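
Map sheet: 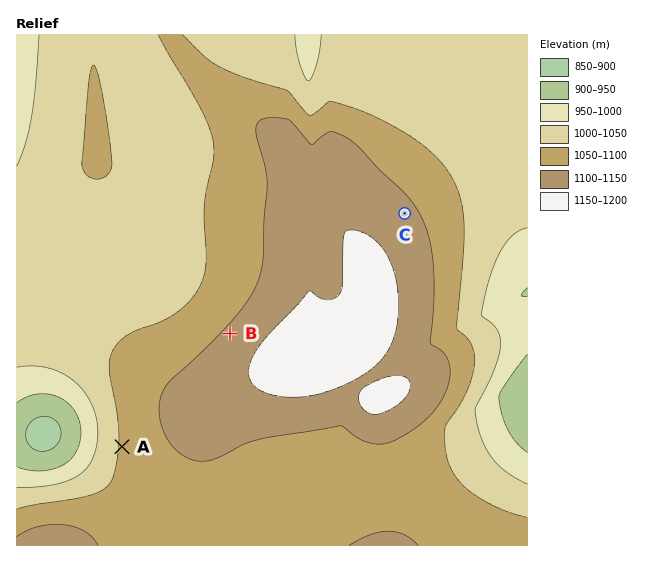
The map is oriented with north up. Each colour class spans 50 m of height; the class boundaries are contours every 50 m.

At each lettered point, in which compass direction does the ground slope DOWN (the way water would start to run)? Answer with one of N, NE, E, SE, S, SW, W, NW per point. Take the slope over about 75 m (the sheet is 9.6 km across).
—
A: W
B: NW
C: NE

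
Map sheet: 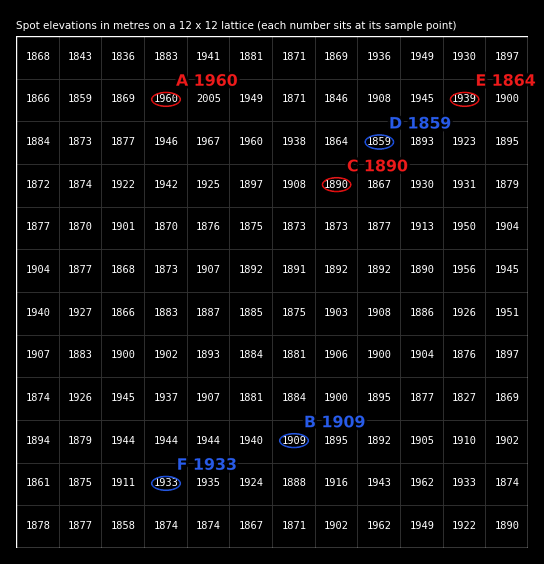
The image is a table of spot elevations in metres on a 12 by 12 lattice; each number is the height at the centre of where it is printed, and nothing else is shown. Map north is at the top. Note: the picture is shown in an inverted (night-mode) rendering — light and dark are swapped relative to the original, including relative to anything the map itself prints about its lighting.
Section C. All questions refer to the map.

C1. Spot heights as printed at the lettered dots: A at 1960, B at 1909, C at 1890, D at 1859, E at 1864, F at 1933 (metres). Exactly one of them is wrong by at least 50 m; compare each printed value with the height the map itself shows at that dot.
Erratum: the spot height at E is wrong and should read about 1939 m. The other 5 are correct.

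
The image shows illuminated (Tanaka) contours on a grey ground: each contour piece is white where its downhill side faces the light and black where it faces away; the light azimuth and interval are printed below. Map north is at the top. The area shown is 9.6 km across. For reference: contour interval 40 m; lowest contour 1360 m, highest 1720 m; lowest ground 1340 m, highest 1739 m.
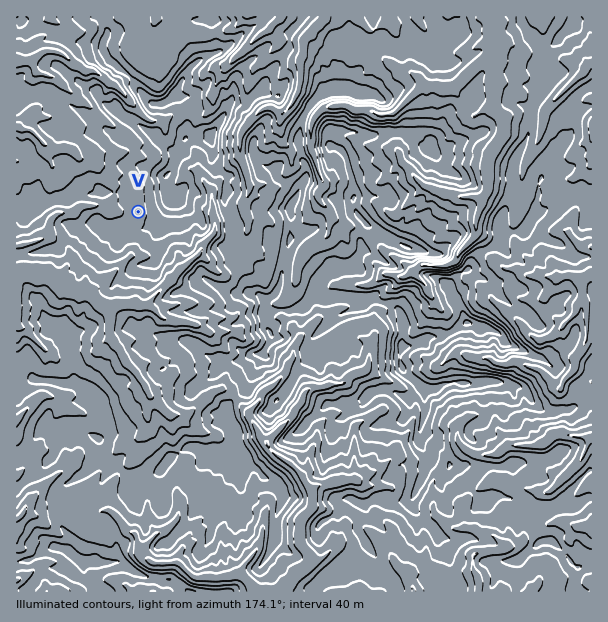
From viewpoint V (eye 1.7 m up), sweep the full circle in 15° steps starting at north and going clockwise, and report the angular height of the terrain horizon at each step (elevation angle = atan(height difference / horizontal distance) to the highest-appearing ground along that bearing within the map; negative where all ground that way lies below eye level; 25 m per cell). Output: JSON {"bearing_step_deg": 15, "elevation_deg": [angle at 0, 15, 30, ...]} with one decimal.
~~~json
{"bearing_step_deg": 15, "elevation_deg": [2.0, 3.7, 8.6, 10.6, 12.0, 12.3, 8.4, 5.6, 4.5, 3.7, 2.8, 2.1, 1.3, 0.6, 0.3, -0.3, -0.5, -0.9, -1.2, -2.0, -1.3, -1.8, -1.0, 1.2]}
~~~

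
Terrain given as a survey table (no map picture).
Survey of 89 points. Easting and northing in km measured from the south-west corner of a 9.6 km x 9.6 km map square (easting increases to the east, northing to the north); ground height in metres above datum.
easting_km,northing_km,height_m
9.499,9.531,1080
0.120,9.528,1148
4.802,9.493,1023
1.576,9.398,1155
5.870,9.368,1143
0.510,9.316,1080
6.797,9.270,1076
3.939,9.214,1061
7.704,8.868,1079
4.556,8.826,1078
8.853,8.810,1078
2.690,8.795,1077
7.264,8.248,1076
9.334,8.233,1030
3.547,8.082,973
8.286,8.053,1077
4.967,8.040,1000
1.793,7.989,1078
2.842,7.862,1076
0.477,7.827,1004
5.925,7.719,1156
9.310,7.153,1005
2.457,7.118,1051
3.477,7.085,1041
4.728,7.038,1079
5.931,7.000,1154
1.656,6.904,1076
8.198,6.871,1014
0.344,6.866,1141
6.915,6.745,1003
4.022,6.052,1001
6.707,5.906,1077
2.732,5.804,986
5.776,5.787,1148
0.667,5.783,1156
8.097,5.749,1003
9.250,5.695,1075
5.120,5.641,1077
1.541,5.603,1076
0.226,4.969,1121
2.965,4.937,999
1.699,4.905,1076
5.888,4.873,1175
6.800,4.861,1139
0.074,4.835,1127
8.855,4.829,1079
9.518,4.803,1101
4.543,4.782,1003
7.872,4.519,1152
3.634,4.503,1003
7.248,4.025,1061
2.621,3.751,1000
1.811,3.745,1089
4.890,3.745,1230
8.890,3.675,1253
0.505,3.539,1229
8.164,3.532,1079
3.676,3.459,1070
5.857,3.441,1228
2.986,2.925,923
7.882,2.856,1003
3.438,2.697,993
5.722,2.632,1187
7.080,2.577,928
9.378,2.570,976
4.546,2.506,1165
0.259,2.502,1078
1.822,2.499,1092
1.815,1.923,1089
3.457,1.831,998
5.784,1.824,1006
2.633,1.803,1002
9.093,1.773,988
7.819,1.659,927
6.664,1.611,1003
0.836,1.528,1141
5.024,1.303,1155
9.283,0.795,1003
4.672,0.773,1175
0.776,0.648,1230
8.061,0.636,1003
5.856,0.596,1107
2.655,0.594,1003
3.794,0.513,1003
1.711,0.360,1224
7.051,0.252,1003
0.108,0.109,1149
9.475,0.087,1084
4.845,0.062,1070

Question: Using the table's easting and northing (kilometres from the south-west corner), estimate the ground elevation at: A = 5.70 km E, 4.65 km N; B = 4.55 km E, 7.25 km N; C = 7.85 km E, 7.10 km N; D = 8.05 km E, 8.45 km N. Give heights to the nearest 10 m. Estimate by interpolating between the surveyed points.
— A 1150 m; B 1080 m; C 1000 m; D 1080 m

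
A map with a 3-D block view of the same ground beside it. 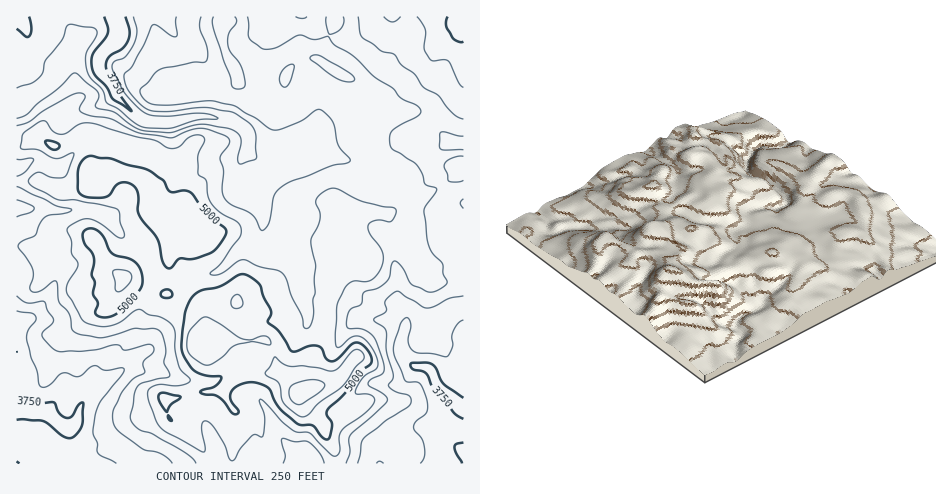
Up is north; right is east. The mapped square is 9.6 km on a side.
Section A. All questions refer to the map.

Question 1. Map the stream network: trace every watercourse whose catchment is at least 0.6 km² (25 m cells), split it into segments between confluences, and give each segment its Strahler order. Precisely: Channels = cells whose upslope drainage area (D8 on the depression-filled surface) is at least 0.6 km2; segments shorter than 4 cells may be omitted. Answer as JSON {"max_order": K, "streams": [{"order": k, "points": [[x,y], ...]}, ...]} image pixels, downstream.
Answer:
{"max_order": 3, "streams": [{"order": 1, "points": [[102, 463], [82, 463]]}, {"order": 1, "points": [[376, 454], [379, 463]]}, {"order": 1, "points": [[432, 428], [440, 433], [458, 448], [462, 449], [463, 452]]}, {"order": 1, "points": [[206, 424], [209, 434], [216, 448], [216, 452], [217, 453], [217, 463], [218, 463]]}, {"order": 2, "points": [[47, 412], [45, 411], [17, 410]]}, {"order": 1, "points": [[260, 400], [270, 413], [274, 427], [279, 435], [293, 449], [301, 451], [309, 459], [309, 463], [311, 463]]}, {"order": 1, "points": [[60, 396], [52, 404], [47, 412]]}, {"order": 1, "points": [[354, 395], [358, 390], [369, 384], [400, 384], [417, 367]]}, {"order": 2, "points": [[94, 390], [81, 405], [77, 420], [73, 426], [64, 425], [59, 423], [50, 414], [47, 413], [47, 412]]}, {"order": 1, "points": [[227, 371], [218, 379], [215, 381], [183, 381], [182, 379], [174, 378], [162, 372], [144, 372], [139, 370], [123, 370]]}, {"order": 2, "points": [[123, 370], [98, 385], [94, 390]]}, {"order": 1, "points": [[97, 367], [97, 385], [94, 390]]}, {"order": 2, "points": [[417, 367], [425, 367], [428, 368], [432, 371], [437, 384], [463, 409]]}, {"order": 1, "points": [[17, 355], [17, 351]]}, {"order": 2, "points": [[145, 351], [138, 355], [123, 370]]}, {"order": 1, "points": [[151, 346], [145, 351]]}, {"order": 1, "points": [[340, 342], [344, 333], [357, 320], [393, 320], [399, 322], [405, 328]]}, {"order": 2, "points": [[17, 329], [17, 351]]}, {"order": 2, "points": [[405, 328], [402, 337], [402, 353], [413, 365], [417, 367]]}, {"order": 1, "points": [[252, 326], [263, 322], [293, 322], [294, 323], [305, 323], [307, 321]]}, {"order": 1, "points": [[306, 326], [307, 325], [307, 321]]}, {"order": 2, "points": [[307, 321], [307, 312], [298, 293], [298, 290], [297, 288], [297, 277], [293, 266], [284, 257], [276, 255], [272, 252], [262, 242], [262, 237]]}, {"order": 2, "points": [[26, 320], [22, 322], [17, 329]]}, {"order": 1, "points": [[53, 319], [28, 319], [26, 320]]}, {"order": 2, "points": [[406, 313], [406, 326], [405, 328]]}, {"order": 1, "points": [[17, 304], [17, 329]]}, {"order": 1, "points": [[377, 301], [395, 301], [406, 313]]}, {"order": 1, "points": [[57, 278], [49, 295], [26, 320]]}, {"order": 1, "points": [[193, 277], [202, 276], [203, 274], [209, 274], [221, 270], [241, 249], [248, 246], [251, 246], [256, 244], [262, 237]]}, {"order": 1, "points": [[134, 244], [122, 235], [102, 215], [102, 214]]}, {"order": 1, "points": [[386, 239], [392, 251], [395, 265], [398, 274], [398, 302], [405, 309], [406, 313]]}, {"order": 2, "points": [[262, 237], [262, 215], [252, 204]]}, {"order": 2, "points": [[102, 214], [99, 211], [96, 210], [88, 210], [87, 209], [55, 210], [48, 208], [17, 208]]}, {"order": 1, "points": [[111, 214], [102, 214]]}, {"order": 1, "points": [[463, 214], [463, 204]]}, {"order": 1, "points": [[259, 210], [252, 204]]}, {"order": 1, "points": [[20, 209], [17, 209], [17, 208]]}, {"order": 1, "points": [[448, 206], [452, 206], [453, 204], [463, 204]]}, {"order": 2, "points": [[252, 204], [242, 199], [235, 192], [235, 180], [236, 179], [237, 171], [241, 161], [244, 158], [245, 154]]}, {"order": 1, "points": [[190, 176], [194, 176], [199, 174], [211, 161], [238, 161], [245, 154]]}, {"order": 1, "points": [[367, 166], [364, 164], [357, 161], [350, 161], [349, 160], [342, 159], [335, 155], [325, 154], [318, 152], [304, 152], [297, 159], [290, 161]]}, {"order": 2, "points": [[290, 161], [287, 162], [281, 162], [280, 164], [265, 164], [257, 159], [248, 150]]}, {"order": 1, "points": [[433, 158], [433, 157], [446, 144], [453, 143]]}, {"order": 2, "points": [[245, 154], [248, 150]]}, {"order": 3, "points": [[248, 150], [249, 136], [246, 131], [241, 125], [232, 120], [220, 119], [213, 117], [192, 117], [190, 118], [187, 118], [176, 122], [171, 122], [169, 123], [153, 123], [152, 122], [146, 122], [139, 118], [115, 95]]}, {"order": 1, "points": [[99, 146], [98, 145], [85, 145], [81, 147], [59, 167], [53, 167], [41, 160], [32, 160], [24, 166], [17, 167]]}, {"order": 2, "points": [[453, 143], [463, 143]]}, {"order": 1, "points": [[410, 132], [425, 131], [426, 130], [434, 130], [439, 132], [447, 140], [453, 143]]}, {"order": 1, "points": [[90, 108], [94, 108], [102, 104], [112, 95], [115, 95]]}, {"order": 1, "points": [[319, 101], [319, 127], [318, 131], [314, 137], [290, 161]]}, {"order": 3, "points": [[115, 95], [110, 84], [102, 75], [99, 70], [98, 59], [101, 55], [115, 41], [116, 41], [116, 38], [118, 32], [118, 26]]}, {"order": 1, "points": [[463, 73], [463, 42], [462, 41], [461, 31]]}, {"order": 1, "points": [[28, 62], [28, 35], [27, 34]]}, {"order": 1, "points": [[433, 59], [461, 31]]}, {"order": 1, "points": [[431, 46], [454, 22], [460, 21], [463, 19]]}, {"order": 1, "points": [[189, 45], [181, 40], [171, 29], [167, 22], [166, 17], [165, 17]]}, {"order": 1, "points": [[27, 40], [27, 34]]}, {"order": 2, "points": [[27, 34], [27, 32], [24, 25], [20, 20], [17, 18]]}, {"order": 1, "points": [[280, 31], [294, 17], [301, 17]]}, {"order": 2, "points": [[461, 31], [461, 24], [463, 19]]}, {"order": 1, "points": [[119, 29], [118, 26]]}, {"order": 3, "points": [[118, 26], [115, 17]]}, {"order": 1, "points": [[390, 24], [390, 17]]}, {"order": 1, "points": [[378, 17], [390, 17]]}]}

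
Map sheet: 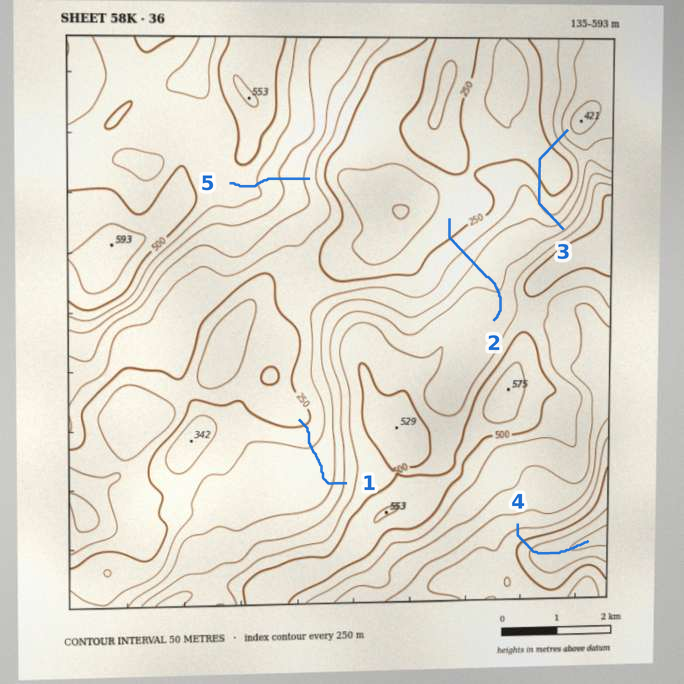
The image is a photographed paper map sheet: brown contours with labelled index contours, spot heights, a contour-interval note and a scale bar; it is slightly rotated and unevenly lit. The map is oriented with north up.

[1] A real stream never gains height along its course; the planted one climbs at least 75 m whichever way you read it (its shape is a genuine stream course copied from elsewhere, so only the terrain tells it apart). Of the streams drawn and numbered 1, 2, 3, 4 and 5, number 3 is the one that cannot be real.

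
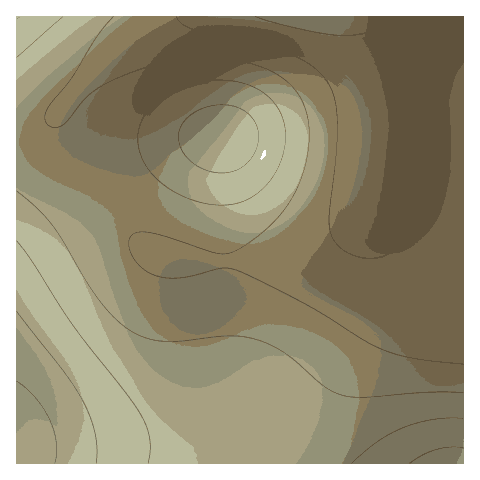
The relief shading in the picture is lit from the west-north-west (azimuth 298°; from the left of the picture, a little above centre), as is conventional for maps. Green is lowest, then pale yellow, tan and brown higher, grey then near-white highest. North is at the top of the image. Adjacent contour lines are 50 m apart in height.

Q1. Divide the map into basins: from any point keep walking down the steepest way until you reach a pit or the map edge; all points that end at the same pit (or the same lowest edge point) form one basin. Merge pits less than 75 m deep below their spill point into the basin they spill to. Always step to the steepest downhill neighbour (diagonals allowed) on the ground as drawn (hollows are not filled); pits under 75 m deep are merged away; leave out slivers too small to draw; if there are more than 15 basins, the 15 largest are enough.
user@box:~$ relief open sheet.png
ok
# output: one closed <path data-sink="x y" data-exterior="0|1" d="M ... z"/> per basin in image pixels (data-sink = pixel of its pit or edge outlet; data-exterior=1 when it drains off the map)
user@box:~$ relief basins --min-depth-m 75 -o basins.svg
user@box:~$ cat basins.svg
<path data-sink="17 446" data-exterior="1" d="M463 16l-109 1 17 101 0 43-4 32-9 24-12 14-31 15-29 8-52 7-40 0-34-6-20-11-14-15-26-33-35-55-7-16-1-11-12 7-29 3 1 340 261 0 5-15 53-74 35-56 15-29 2-9 0-15-17-37-5-16 1-6 3 14 11 20 29 31 23 17 16 8 15 3z"/><path data-sink="222 137" data-exterior="0" d="M354 16l-174 0-7 2-35 18-37 29-42 46-2 6 2 12 21 38 30 43 30 34 20 11 34 6 40 0 40-5 41-10 24-11 17-14 6-13 5-19 4-28 0-43z"/><path data-sink="453 463" data-exterior="1" d="M368 213l-1 5 4 11 17 37 0 15-2 9-15 29-35 56-53 74-5 14 185 1 1-163-15-4-16-8-23-17-29-31-11-20z"/><path data-sink="17 17" data-exterior="1" d="M179 16l-162 0-1 107 23-1 14-4 33-38 32-30 28-19z"/>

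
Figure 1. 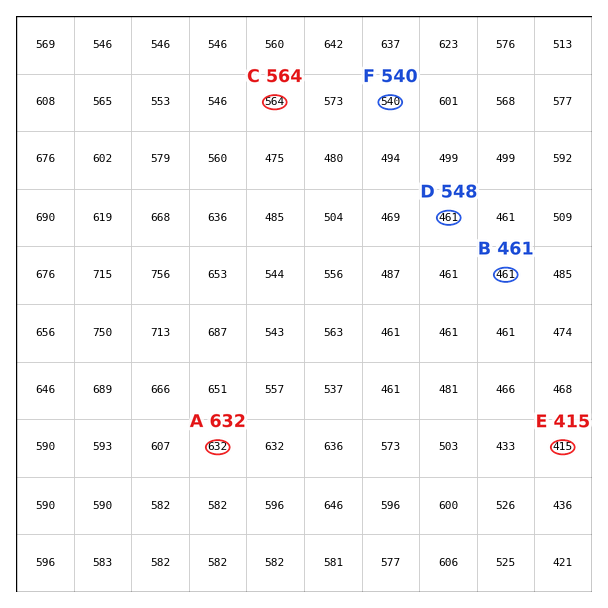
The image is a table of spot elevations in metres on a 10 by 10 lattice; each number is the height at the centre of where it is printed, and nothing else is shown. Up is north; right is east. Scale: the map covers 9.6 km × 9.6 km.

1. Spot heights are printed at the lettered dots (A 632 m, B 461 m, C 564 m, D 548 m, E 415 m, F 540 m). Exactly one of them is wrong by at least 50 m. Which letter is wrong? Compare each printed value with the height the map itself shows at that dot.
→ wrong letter D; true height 461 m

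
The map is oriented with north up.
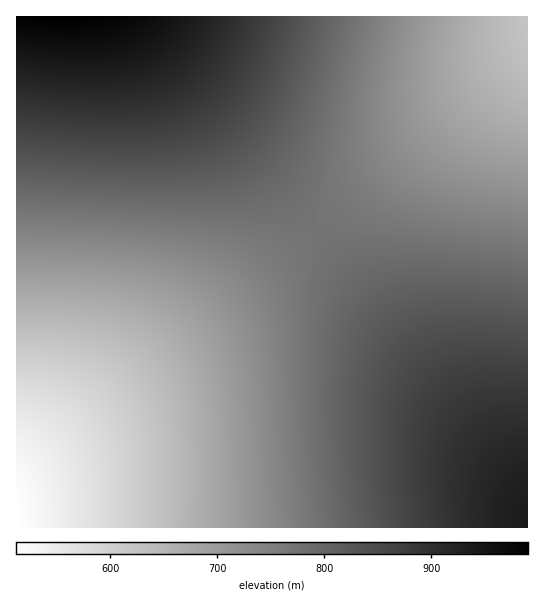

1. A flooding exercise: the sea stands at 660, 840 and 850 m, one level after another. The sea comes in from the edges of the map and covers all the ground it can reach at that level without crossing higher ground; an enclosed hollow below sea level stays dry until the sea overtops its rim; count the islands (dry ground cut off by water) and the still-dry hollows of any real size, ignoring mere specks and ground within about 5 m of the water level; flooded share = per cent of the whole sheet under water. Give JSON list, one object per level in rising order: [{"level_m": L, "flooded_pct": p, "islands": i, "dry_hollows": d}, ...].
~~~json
[{"level_m": 660, "flooded_pct": 16, "islands": 0, "dry_hollows": 0}, {"level_m": 840, "flooded_pct": 76, "islands": 0, "dry_hollows": 0}, {"level_m": 850, "flooded_pct": 79, "islands": 0, "dry_hollows": 0}]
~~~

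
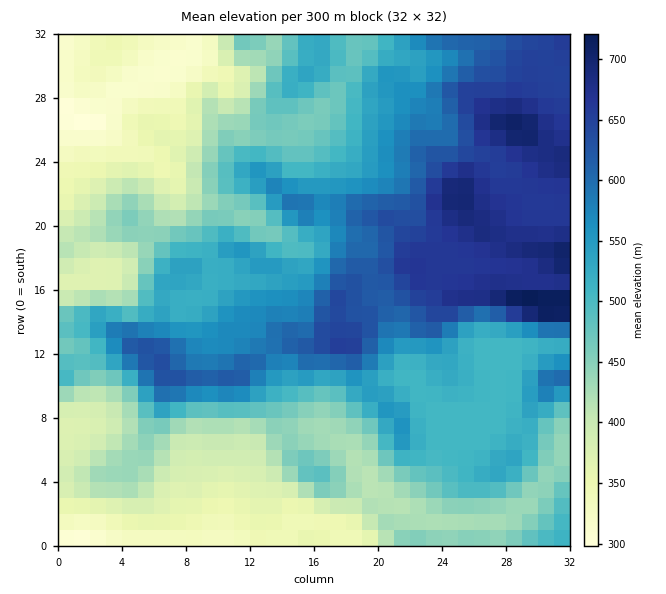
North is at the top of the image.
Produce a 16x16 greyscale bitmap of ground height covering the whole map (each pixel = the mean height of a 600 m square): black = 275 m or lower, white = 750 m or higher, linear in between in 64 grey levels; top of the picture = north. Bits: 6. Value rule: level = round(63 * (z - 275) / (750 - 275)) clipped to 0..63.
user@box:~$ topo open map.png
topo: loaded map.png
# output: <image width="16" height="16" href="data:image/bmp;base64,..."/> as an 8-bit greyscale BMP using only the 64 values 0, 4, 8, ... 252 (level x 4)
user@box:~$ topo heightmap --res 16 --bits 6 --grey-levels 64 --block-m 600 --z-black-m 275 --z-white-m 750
<image width="16" height="16" href="data:image/bmp;base64,Qk02BQAAAAAAADYEAAAoAAAAEAAAABAAAAABAAgAAAAAAAABAAATCwAAEwsAAAABAAAAAAAAAAAAAAEBAQACAgIAAwMDAAQEBAAFBQUABgYGAAcHBwAICAgACQkJAAoKCgALCwsADAwMAA0NDQAODg4ADw8PABAQEAAREREAEhISABMTEwAUFBQAFRUVABYWFgAXFxcAGBgYABkZGQAaGhoAGxsbABwcHAAdHR0AHh4eAB8fHwAgICAAISEhACIiIgAjIyMAJCQkACUlJQAmJiYAJycnACgoKAApKSkAKioqACsrKwAsLCwALS0tAC4uLgAvLy8AMDAwADExMQAyMjIAMzMzADQ0NAA1NTUANjY2ADc3NwA4ODgAOTk5ADo6OgA7OzsAPDw8AD09PQA+Pj4APz8/AEBAQABBQUEAQkJCAENDQwBEREQARUVFAEZGRgBHR0cASEhIAElJSQBKSkoAS0tLAExMTABNTU0ATk5OAE9PTwBQUFAAUVFRAFJSUgBTU1MAVFRUAFVVVQBWVlYAV1dXAFhYWABZWVkAWlpaAFtbWwBcXFwAXV1dAF5eXgBfX18AYGBgAGFhYQBiYmIAY2NjAGRkZABlZWUAZmZmAGdnZwBoaGgAaWlpAGpqagBra2sAbGxsAG1tbQBubm4Ab29vAHBwcABxcXEAcnJyAHNzcwB0dHQAdXV1AHZ2dgB3d3cAeHh4AHl5eQB6enoAe3t7AHx8fAB9fX0Afn5+AH9/fwCAgIAAgYGBAIKCggCDg4MAhISEAIWFhQCGhoYAh4eHAIiIiACJiYkAioqKAIuLiwCMjIwAjY2NAI6OjgCPj48AkJCQAJGRkQCSkpIAk5OTAJSUlACVlZUAlpaWAJeXlwCYmJgAmZmZAJqamgCbm5sAnJycAJ2dnQCenp4An5+fAKCgoAChoaEAoqKiAKOjowCkpKQApaWlAKampgCnp6cAqKioAKmpqQCqqqoAq6urAKysrACtra0Arq6uAK+vrwCwsLAAsbGxALKysgCzs7MAtLS0ALW1tQC2trYAt7e3ALi4uAC5ubkAurq6ALu7uwC8vLwAvb29AL6+vgC/v78AwMDAAMHBwQDCwsIAw8PDAMTExADFxcUAxsbGAMfHxwDIyMgAycnJAMrKygDLy8sAzMzMAM3NzQDOzs4Az8/PANDQ0ADR0dEA0tLSANPT0wDU1NQA1dXVANbW1gDX19cA2NjYANnZ2QDa2toA29vbANzc3ADd3d0A3t7eAN/f3wDg4OAA4eHhAOLi4gDj4+MA5OTkAOXl5QDm5uYA5+fnAOjo6ADp6ekA6urqAOvr6wDs7OwA7e3tAO7u7gDv7+8A8PDwAPHx8QDy8vIA8/PzAPT09AD19fUA9vb2APf39wD4+PgA+fn5APr6+gD7+/sA/Pz8AP39/QD+/v4A////ABgcJCQgICgkKDBUVFRUYHg0QEA0MCwwOFBITFhoaFxoPFBUQDg4QGRgTGh0fIR8XDRAWFRISFBYUFyMgHx8gGBERGyUhIh4bGSAjHx8fISIcHCkuKywoJicoICAhHyAoHCQsKSYnKSwxMCgpJCAiJRcaHCEhJScoLy8tMTIxODoODRQiISEjIyouMTM0NDU2EhIVGx4iHR4lLDAzNDU2Nw4TFhEWGB0oKC0vMjc1MzMKDQ8LFB8lIiMkKC82MzM1BwcJCxIaGxodIigsLjQ3NgQFCQkQExoaGiEmKS42NzQGBwUGCgwXIR0gJSYuMTIyBgkHBgYTFh4gGyEmKi4xMg="/>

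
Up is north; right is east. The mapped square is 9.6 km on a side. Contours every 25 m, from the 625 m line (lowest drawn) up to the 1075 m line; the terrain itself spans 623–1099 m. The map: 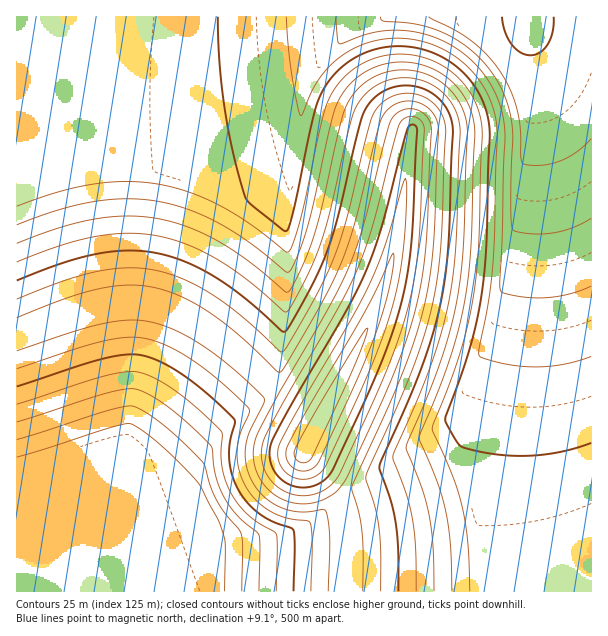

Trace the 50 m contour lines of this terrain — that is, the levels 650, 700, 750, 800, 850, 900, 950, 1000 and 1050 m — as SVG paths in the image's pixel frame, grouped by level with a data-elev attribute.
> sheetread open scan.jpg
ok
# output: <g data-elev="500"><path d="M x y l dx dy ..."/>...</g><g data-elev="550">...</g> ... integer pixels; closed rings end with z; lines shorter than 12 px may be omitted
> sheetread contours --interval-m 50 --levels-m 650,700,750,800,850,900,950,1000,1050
<g data-elev="650"><path d="M591 139l-15 13-16 9-20 4-17-1-2-7-1-26-3-20-6-19-9-18-13-17-16-15-17-11-27-14"/></g><g data-elev="700"><path d="M591 286l-22 8-23 4-24-1-21-5-1-10 5-151-5-26-10-22-13-17-16-15-18-10-20-7-19-4-21 1-17 3-27 10-1-3-2-24"/></g><g data-elev="750"><path d="M591 443l-24 7-25 5-24 1-26-2-31-8-6-7-9-17 0-6 18-48 11-39 7-36 4-38 3-129-2-13-4-12-7-12-8-11-12-12-15-9-16-7-18-4-18 1-17 3-15 6-14 10-16 17-10 21-24 110-5 15-3 2-34-27-4-4-3-6-12-44-8-43-5-45-1-45"/></g><g data-elev="800"><path d="M452 591l-2-46-5-35-7-27-19-45 24-60 13-39 9-39 5-40 4-134-2-13-5-12-8-12-10-10-12-8-12-5-14-3-15-1-13 2-14 6-12 7-10 10-8 12-5 12-26 116-12 31-5 11-3 3-3-1-37-30-29-18-30-13-31-9-32-2-33 3-36 8-40 15"/><path d="M17 440l82-27 24-6 11-1 16 9 24 19 29 28 8 26 6 13 8 13 15 17 3 14-1 46"/></g><g data-elev="850"><path d="M416 591l0-43-4-29-5-22-14-41 27-63 15-39 11-39 7-39 3-42 4-105-2-10-4-11-5-9-9-9-9-6-11-4-10-2-12 0-11 2-10 5-9 7-8 9-5 9-4 10-21 90-10 35-14 34-15 27-4 6-3-1-41-34-27-18-30-15-30-8-30-3-31 4-35 9-43 16"/><path d="M17 404l79-26 32-6 10 0 11 3 28 17 24 19 21 21-1 23 2 15 5 16 8 15 15 17 25 16 0 57"/></g><g data-elev="900"><path d="M381 591l0-40-2-24-4-20-9-30 49-114 12-37 8-36 6-51 5-108-4-15-10-14-15-8-16 0-15 6-11 11-6 15-22 90-12 39-22 47-25 43-6 7-3-1-39-36-27-20-30-16-28-9-29-2-30 4-33 9-46 18"/><path d="M17 369l76-25 21-5 18-2 15 2 18 6 20 10 19 14 26 21 19 20 0 4-9 21-3 18 3 20 8 18 12 13 13 9 14 5 20 3 3 1 2 21-1 48"/></g><g data-elev="950"><path d="M293 503l15 1 13-4 14-7 9-10 42-91 23-60 10-36 6-38 6-127 0-6-3-7-5-5-6-3-7-1-8 1-6 4-5 6-28 105-15 43-17 35-51 89-24 46-3 11 1 10 2 11 4 9 6 8 7 7 9 5z"/></g><g data-elev="1000"><path d="M294 486l11 2 10-3 9-5 7-7 41-87 21-56 11-40 7-42 6-117-3-6-4 0-3 4-26 99-18 49-18 35-52 90-22 41-1 13 4 14 8 10z"/></g><g data-elev="1050"><path d="M297 470l11 1 5-3 4-4 39-81 16-41 12-35 8-32 2-15-1-7-28 59-56 95-21 39-2 6 1 7 3 6z"/></g>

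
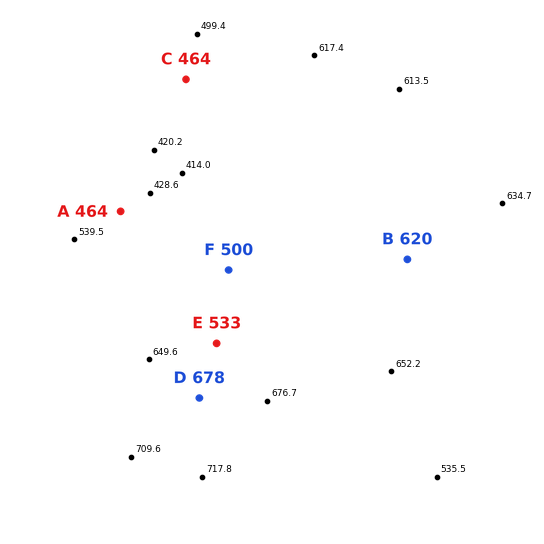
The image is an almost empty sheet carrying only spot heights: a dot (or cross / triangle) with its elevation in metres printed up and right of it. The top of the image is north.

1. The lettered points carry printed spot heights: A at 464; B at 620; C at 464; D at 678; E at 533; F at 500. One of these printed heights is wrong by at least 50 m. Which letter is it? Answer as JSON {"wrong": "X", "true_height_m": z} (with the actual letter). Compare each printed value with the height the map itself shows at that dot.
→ {"wrong": "E", "true_height_m": 608}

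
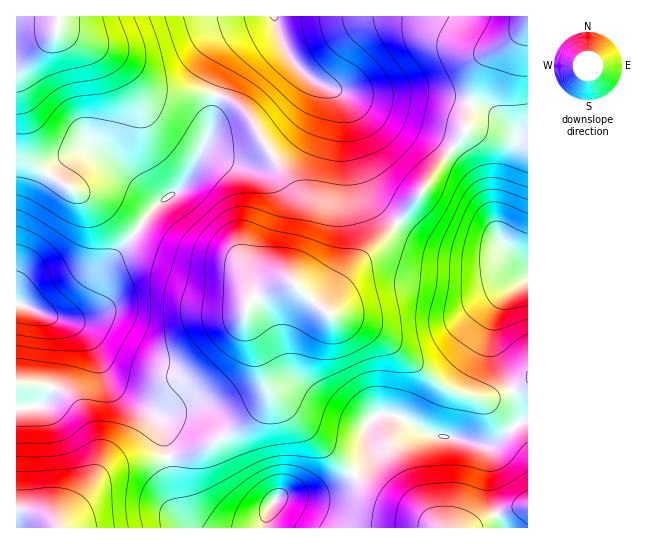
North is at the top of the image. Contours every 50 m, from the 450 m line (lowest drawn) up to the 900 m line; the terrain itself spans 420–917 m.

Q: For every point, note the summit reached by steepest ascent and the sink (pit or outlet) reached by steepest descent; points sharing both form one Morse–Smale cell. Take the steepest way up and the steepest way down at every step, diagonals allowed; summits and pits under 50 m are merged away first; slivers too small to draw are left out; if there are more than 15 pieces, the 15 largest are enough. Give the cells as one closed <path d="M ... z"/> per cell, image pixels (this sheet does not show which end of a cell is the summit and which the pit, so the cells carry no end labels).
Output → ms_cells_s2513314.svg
<path d="M217 95l-10 47-24 44-22 15-12 12-20 28-17 18-25 47-14 10-18 2 24 10 13 15 12 30 8 13 13 11 32 22 6 11 6 27 20-4 20-8 34-21 17-15 7-12 0-10-22-66 2-15 14-13 32-11-2-4 0-17 9-40-1-23-51-84-13-11z"/><path d="M58 16l-42 1 1 392 25-4 6-8 4-12 4-23 0-31-3-8-10-9 10 3 16 0 9-4 9-7 25-47 17-18 20-28 12-12 17-10 7-9 22-40 9-43 0-4-5-2-45 0-15-5-37-32-53-24-4-3z"/><path d="M293 283l-14 2-18 8-14 13-2 15 22 66 0 10-7 12-17 15-34 21-20 8-21 5 8 47 5 12 10 11 74 0 2-14 10-15 6-3 38-3 20-8 9-6 13-14 4-8 0-31 7-9 7-2 20 2 30 18 28 4 22 6 9 0 8-4 23-20-2-15-6-15-27 8-33-8-20-12-51-43-23-12-32-11z"/><path d="M277 27l-6 6-25 14-14 12-12 23-3 13 18 8 13 11 16 29 29 44 7 15 0 19-9 40 0 17 14 17 21 17 5-11 20-30 41-41 71-95 8-32-38-8-74 0-34-8-16-10-16-15-10-17z"/><path d="M473 103l-4 2-2 20-4 10-71 95-41 41-20 30-4 12 32 11 23 12 60 49 19 8 25 6 26-9-17-39-2-28 4-14 7-12 7-8 17-10 0-10-25-24-6-12 2-30 17-57 0-9-5-10-16-14z"/><path d="M391 415l-14 1-9 7-3 7 2 27-7 12-10 10-24 13-12 3-31 1-6 3-10 15-2 13 206 1 12-8 22-9 23-5-1-85-8 2-21 18-8 4-9 0-22-6-28-4-22-14z"/><path d="M50 316l-3 1 6 6 3 8 0 31-8 35-9 10-21 1-2 2 1 118 42 0 5-10 19-19 10-14 17-16 19-6 39-6-5-27-6-11-32-22-13-11-8-13-12-30-13-15z"/><path d="M527 16l-252 0 0 5 8 24 10 17 16 15 16 10 34 8 60-2 51 10 10-38 10-12 20-12 11-10 7-9z"/><path d="M274 16l-215 0-2 13 6 4 51 23 15 11 17 17 13 8 39 0 19 3 7-22 8-14 14-12 21-11 8-6 1-8z"/><path d="M527 23l-9 12-28 18-7 8-7 14-5 23 0 5 16 5 15 11 9 8 5 10 0 9-17 57-2 30 6 12 24 23z"/><path d="M167 457l-38 6-19 6-17 16-10 14-19 19-4 9 130 1-9-11-6-16z"/><path d="M527 280l-16 9-7 8-7 12-4 14 2 28 18 38 15-7z"/><path d="M527 507l-22 4-33 16 55 1z"/><path d="M527 383l-15 7 10 31 6 0z"/>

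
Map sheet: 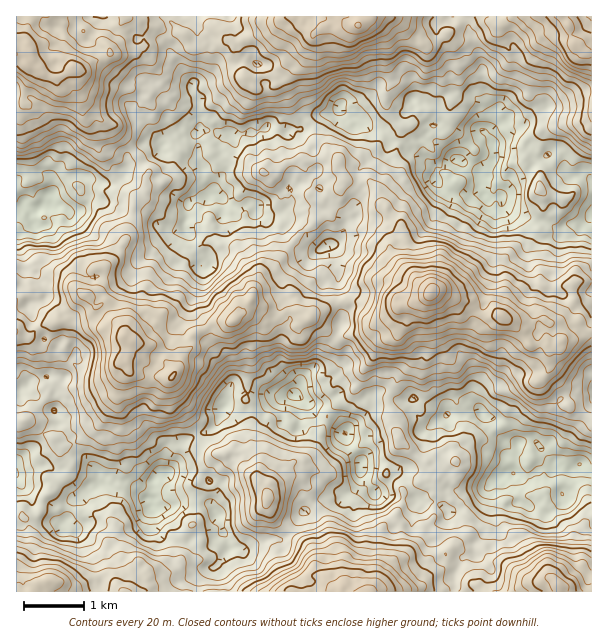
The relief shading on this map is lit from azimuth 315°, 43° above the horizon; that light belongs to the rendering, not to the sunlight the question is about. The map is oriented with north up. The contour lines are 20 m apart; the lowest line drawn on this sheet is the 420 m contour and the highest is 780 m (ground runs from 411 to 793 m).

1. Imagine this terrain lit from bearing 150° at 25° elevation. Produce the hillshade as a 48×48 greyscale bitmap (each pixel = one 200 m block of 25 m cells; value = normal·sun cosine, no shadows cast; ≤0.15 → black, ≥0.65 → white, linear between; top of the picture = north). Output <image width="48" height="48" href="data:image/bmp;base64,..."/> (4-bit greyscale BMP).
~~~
<image width="48" height="48" href="data:image/bmp;base64,Qk32BAAAAAAAAHYAAAAoAAAAMAAAADAAAAABAAQAAAAAAIAEAAATCwAAEwsAABAAAAAAAAAAAAAAABEREQAiIiIAMzMzAERERABVVVUAZmZmAHd3dwCIiIgAmZmZAKqqqgC7u7sAzMzMAN3d3QDu7u4A////AGV4h4dWiIh1MyAAFXdWVXd4mXZVVWd2eVRGZmZmiImHZDIQAlZVVGd3iYZVQ0VmaGQzRVVmZmeJhlQzETRFQ0aIeJdlQhE0VlUzNFZlRFZ4h3dlQiNFQzRnd4h2QyACM0ZVVUZ2VFaJiJqZcyIzRFVWdmiGVUEBNHeId2Z4ZEV5h3rMpjMzM1dmd2d2VEQzRniqh2Z4hkRYh1esuXVVUyV2aHdlVVZkNVabl2VomHZ4mGaKy6h3dTR4eIh1VneGQ0V6uXZ5qHd5mHZ4u6qpZ3V5mZqXVneIZFZou5maunZ4mGZnmqmqdodoiKzKh3d4dnd4m7q7zKh3mXVmeJiJlmmXeIrMqImImZiJmru8zLmGZ3ZmVWdnqGmoZ3irqIiavMqIiqu8zLqHRGZlVFiGeHiXZVeaupmavMuXiJq7zey5ZFZmZli5eHeZdVZ4q7y7qYmYeIrMvO7blmd3dle8mHeKqHd4mrzLuFeZh4m9y97tuHiHZmeKqHiJu5mZqry6qXeJd3isy87v6omql3iJqomrvMupmqzbmpmIdWiruqzu/arMyneIq6q8zdy5mIrduqu6hUaKqHnN7szM3qiYjMu7zM3LqYi93bu6p0V5qXerzdzd7+upit7bvLzMuqms7rqqqXV4mXaLvdzdzey6mb3czczMuqmKzZmrqYZoiIZorO3MqsyXeJrN3dy7y5iImnZ5mHZWeJdVaLy6mKynVoq83cuZqoiHiHdWmYdUZnhTNHqph3ipU1ib3cuWZ2Zmh4hleIdkVUZiEkeYdmVnZTVnrLqFVmVmiXd1Vnh1VlVjASSIdmZUVkNEWIh1VmZmiWdlRnmoZ2Z2ISNodmd1NVRCJGZ2VVVUV0ZTNVeqh3eIZDNHiGVlNEQyJEVmZlVTNCIxEjSKmHd5hlQ1eadlRFVDI0REVnVUM0MjETRpqYdndlVFWLuXVVZ2M0VDNGd2VXdlMjRXqpl2dlVWZpu5ZmZ4ZVZVNGial4h3dURXm6l2Z3dnd3mqdnd4dmZmVXmrypqHmHZnm7und4mZh4ial3d4dnd3dWmZvKupiHdmiqu6mIq7mHeKl2eHd4mIl1eHipqpiJmGeImpqHiaqYeIh2eJmHiXiGaIicuqmruod3iZmGZniYiIh2eKunioaIeJq+7bqru6h3iZiGVWZndnd3eJvLmYZomZrO7tu7zLqZiYiHVWZWZVVniam8qZdXmqqszdu7u6u6mYmqmHiGZWZoiambuph2eJmavMu7qZq7qpms3buph3iJmImazKmIdmZ5q8u7qqmqqZma3tzMyomJqYmZq6qal2ZZqru7u7maqYiZq8zd/rqZu6qqqruquph6qpq8zLqqqpd4iJvN/+3Kq8y7uqu6u6u7qHiazcu6vLl3eIm87/7cy73Lu5qqu6zJmHZXq7uqq7qYiZmbzf/t7LzLu6qaupqoiHZmeJmqmZmImaqavN/93aq7qqqYmYiHeIeHaJmZh3h3iZqYmq3u3KiJmZqpiIh2eIiGWKqpd3dmeImXiIrN3Lh3iYmqiJmA=="/>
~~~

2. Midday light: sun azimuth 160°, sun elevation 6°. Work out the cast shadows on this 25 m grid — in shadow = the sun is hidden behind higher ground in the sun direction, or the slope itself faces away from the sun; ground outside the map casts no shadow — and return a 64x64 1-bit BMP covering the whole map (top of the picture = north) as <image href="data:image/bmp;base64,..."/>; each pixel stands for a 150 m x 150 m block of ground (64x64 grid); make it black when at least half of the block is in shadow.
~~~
<image width="64" height="64" href="data:image/bmp;base64,Qk0+AgAAAAAAAD4AAAAoAAAAQAAAAEAAAAABAAEAAAAAAAACAAATCwAAEwsAAAIAAAAAAAAA////AAAAAAAACB/+AAAOAWA4H/8TkH8M//AP/7/Af/z/6QP//8A3/v//4f//4g///5/B///7D///z8P///nP///P4x//8e/+/AfzB//ND/7hx/AD/+wf/+Bz4AP/4B//4GAAAf/AH/+AAFAIf6Af/4AAQHgfgA/+AAAAcA8AD/AAAARjuACHgAAAB3/cBweAAAAH/4wHwgAAAAf/wAPAAIAAA9/AAYAAgAADD+AAAACAAAAPgAAAAAAAAAAAAAAABAAAAAAAAAABgIAAQAAAAAHgQAAAAAAAAeBAAAAAAAAAAAAAAAAAAAAAAAAAAAAAABA4AAwAAACgeD8ABwAAADg9PwAHAA/wGD//wOeAD/wBP//A//QM8A///+D8/x/Yjx//45//38weh//x3////v/if/h//////+B//D//////4D/+D//////wP/8P///+//g/+Af//5z/8D/wBv//AP/gH4ACf/8Af8APAAD//owcCAQAAP/4xAAAAAAB/8BAAAMAMAH8hEAAAQD2AOAGAAAAAPsfwAIAAAAA//+AAQAAAAA6/wAAwAAAAAB8AAAAAAAAADAAAB4AAAAAAAAAAAAAAAAAAAAAAAAAAAAAAAAAAAAAAAAAAAAAALAAAAAABwAAAAAAAAAPAAAAAAAAAA5gAAAAAAAAnEAAAAAAAACBwA+ARACAAA=="/>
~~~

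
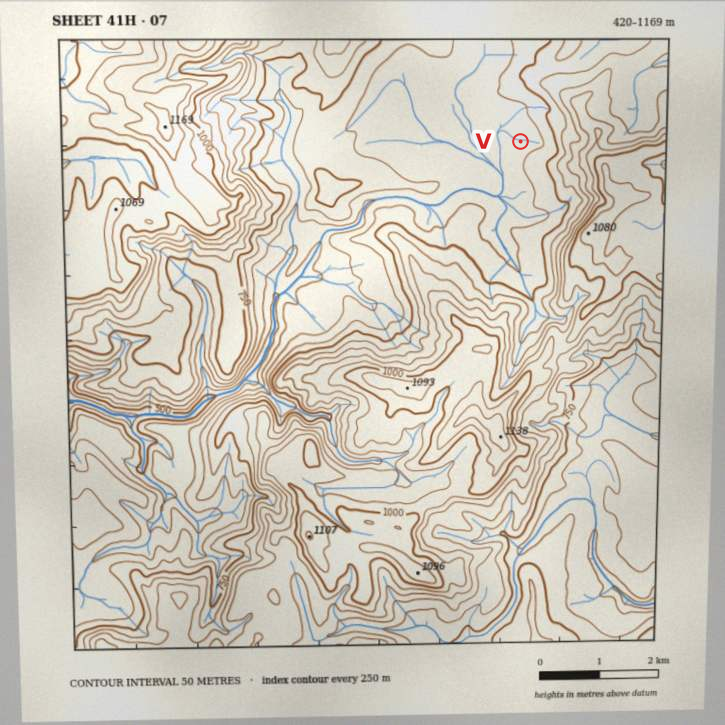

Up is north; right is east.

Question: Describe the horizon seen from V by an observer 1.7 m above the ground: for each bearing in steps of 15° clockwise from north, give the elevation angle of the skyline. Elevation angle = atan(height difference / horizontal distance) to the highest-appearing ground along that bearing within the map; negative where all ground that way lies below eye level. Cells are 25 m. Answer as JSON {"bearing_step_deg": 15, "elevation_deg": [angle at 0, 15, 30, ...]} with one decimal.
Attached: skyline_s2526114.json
{"bearing_step_deg": 15, "elevation_deg": [4.1, 6.7, 8.6, 11.0, 12.8, 13.2, 12.6, 15.1, 12.9, 12.4, 10.5, 5.3, 5.4, 6.4, 5.2, 3.9, 1.4, 4.0, 4.8, 4.4, 3.0, 0.8, 1.1, 2.0]}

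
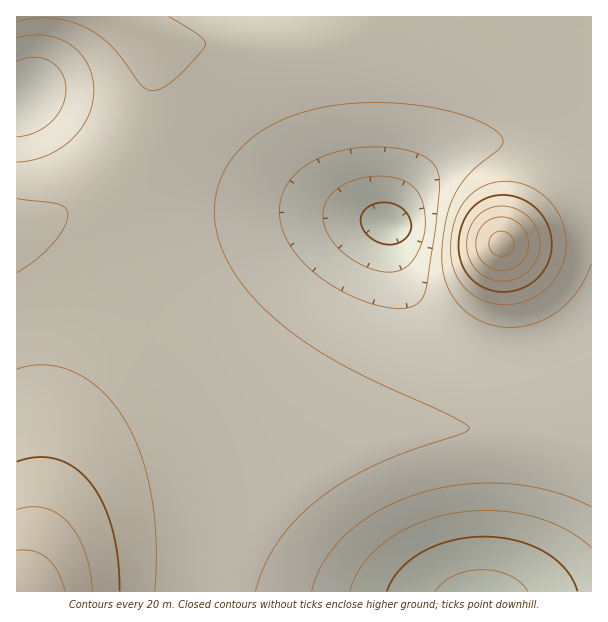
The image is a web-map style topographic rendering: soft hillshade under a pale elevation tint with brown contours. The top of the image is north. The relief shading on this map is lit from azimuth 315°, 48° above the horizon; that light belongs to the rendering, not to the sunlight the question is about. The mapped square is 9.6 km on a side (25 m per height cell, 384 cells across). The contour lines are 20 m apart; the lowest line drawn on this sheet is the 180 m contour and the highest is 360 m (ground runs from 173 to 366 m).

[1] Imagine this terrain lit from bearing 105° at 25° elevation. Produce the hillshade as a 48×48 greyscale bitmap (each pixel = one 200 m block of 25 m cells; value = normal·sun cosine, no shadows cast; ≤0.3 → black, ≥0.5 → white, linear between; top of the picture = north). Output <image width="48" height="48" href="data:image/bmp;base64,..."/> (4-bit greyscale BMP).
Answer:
<image width="48" height="48" href="data:image/bmp;base64,Qk32BAAAAAAAAHYAAAAoAAAAMAAAADAAAAABAAQAAAAAAIAEAAATCwAAEwsAABAAAAAAAAAAAAAAABEREQAiIiIAMzMzAERERABVVVUAZmZmAHd3dwCIiIgAmZmZAKqqqgC7u7sAzMzMAN3d3QDu7u4A////AKq7zMzMu7qqqqqqu7u8zLu7u6qpmYiIiJqrvMzLu7qqqqqqu7u8zLu7u6qpmZiIiJmru8zLu7qqqqqqu7u7zLu7u6qqmZiIiJmqu7u7u7qqqqqqq7u7u7u7u6qqmZmIiJmqu7u7u6qqqpqqq7u7u7u7u7qqqZmYiJmaq7u7u6qqqpmqqru7u7u7u7qqqZmZmJmaq7u7uqqqqpmaqqq7u7u7u6qqqZmZmYmaqru7uqqqqpmZqqqru7u7u6qqqpmZmYmZqqq6qqqqqpmZmaqqqru7qqqqqpmZmYmZqqqqqqqqqpmZmZqqqqqqqqqqqpmZmZmZqqqqqqqqqZmZmZmaqqqqqqqqqpmZmZmZmqqqqqqqqZmZmZmZmqqqqqqqqZmZmZmZmqqqqqqqqZmZmZmZmZmaqqqZmZmZmZmZmqqqqqqqmZmZmZmZmZmZmZmZmZmZmZmZmaqqqqqqmZmZmZmZmZmZmZmZmZmZmZmZmaqqqqqqmZmZmZmZmZmZmZmZmZmZmZmZmZqqqqqpmZmZmZmZmZmZmZmZmZmZmZmZmZmqqqqZmZmZmZmZmZmZmZmZmZmZmZmZmZmaqqmZmZmZmZmZmZmZmZmZmZmZmZmZmZmZmpmZmZmZmZmZmZmZmZmZmZmZmZmZmZmZmZmZmZmZmZmZmZmZmZmZmZmZmZmZmZmZmZmZmZmZmZmZmZmZmZmZmqqpmZmZmZmZmZmZmaqqqqmZmZmZiIiZqqqqqZmZmZmZmZqqqqqqqqqpmZmYiIiJq7u6qpmZmZmZmqqqqqqqqqqqmZmId3eJrMzLupmZmZmaqqqqqqqqqqqqqZiHZVZ5vO7cu5mZmZqqqqqqqqqqqqqqqZh2VDRYvf/ty5maqqqqqqqqqqqqqqqqqZhlMhJHrf/+3KqqqqqqqqqqqqqqqquqqphkIAA2rf/+3Kqqqqqqqqqqqqqqu7u7uphjEAAlnO/+3JmZqqqqqqqqqqqru7u7u6hkIAAli97ty5mZmqqqqqqqqqq7u7u7u6l1MQEkes3cu5mZmZqqqqqqqqq7u7u7u6mGQyI1ebvLupmZmZmqqqqqqqq7u7u7uqmHZURWeaq6qoiImZmaqqqqqqq7u7u7uqmYdmZniZqqqoiIiJmZqqqqqqqru7u6qqmYh3d4iZmZmYh3eImZqqqqqqqqqqqqqqmZmIiIiZmZmYd3d4iZmqqqqqqqqqqqqqqZmZmZmZmZmYd3d3iJmqqqqqqqqqqqqqqZmZmZmZmZmYh3ZneJmaqqqqqqqqqqqqmZmZmZmZmZmZh3ZneImaqqqqqqqqqqqqmZmZmZmZmZmZmHZneImaqqqqqqqqqqqpmZmZmZmZmZmamHdneImaqqqqqqqqqqmZmZmZmZmZmZmaqYd3eImaqqqqqqqqqZmZmZmZmZmZmZmaqYd3iJmaqqqqqpmZmZmZmZmZmZmZmZmbqZiIiJmqqqqpmZmZmZmZmZmZmZmZmZmbqpmIiZmqqqqZmZmZmZmZmZmZmZmZmZmbuqmZmaqqqqmZmZiImZmZmZmZmZmZmZmQ=="/>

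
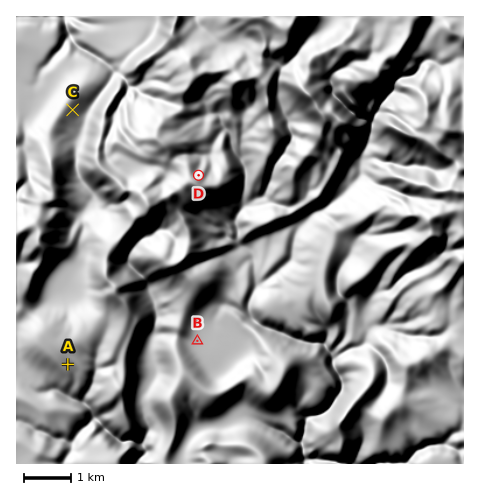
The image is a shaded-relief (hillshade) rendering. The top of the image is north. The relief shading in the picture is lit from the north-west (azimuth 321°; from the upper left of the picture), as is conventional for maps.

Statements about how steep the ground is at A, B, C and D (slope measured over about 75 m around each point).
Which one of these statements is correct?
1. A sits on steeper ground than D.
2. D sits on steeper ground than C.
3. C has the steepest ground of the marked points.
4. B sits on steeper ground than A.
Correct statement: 2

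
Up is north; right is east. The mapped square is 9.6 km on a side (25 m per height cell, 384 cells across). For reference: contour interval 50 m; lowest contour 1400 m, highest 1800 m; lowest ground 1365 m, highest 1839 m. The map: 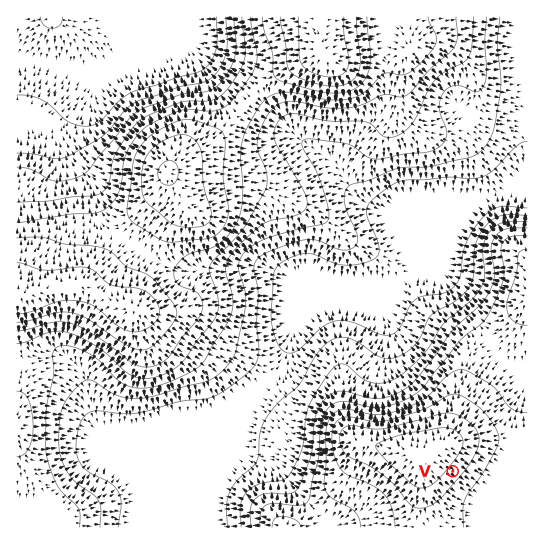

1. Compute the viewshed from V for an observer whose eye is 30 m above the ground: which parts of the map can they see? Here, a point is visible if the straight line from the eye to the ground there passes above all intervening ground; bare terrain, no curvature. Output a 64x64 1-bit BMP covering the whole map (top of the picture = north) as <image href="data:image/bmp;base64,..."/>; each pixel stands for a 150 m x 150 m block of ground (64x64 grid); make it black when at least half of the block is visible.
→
<image width="64" height="64" href="data:image/bmp;base64,Qk0+AgAAAAAAAD4AAAAoAAAAQAAAAEAAAAABAAEAAAAAAAACAAATCwAAEwsAAAIAAAAAAAAA////AAAAAAAAAAAAAAB//wAAAAAAAD//AAAAAAAAH/8AAAAAAAAf/wAAAAAAAB//AAAAAAAAH/8AAAAAAAAf/wAAAAAAAB//AAAAAAAAD/8AAAAAAAAH/wAAAAAAAAE/AAAAAAAAAA8AAAAAAAAABwAAAAAAAAAHAAAAAAAAAAAAAAAAAAAAAAAAAAAAAAAAAAAAAAAAAAAAAAAAAAAAAAAAAAAAAAAAAAAAAAAAAAAAAAAAAAAAAAAAAAAAAAAAAAAAAAAAAAAAAAAAAAAAAAAAAAAAAAAAAAAAAAAAAAAAAAAAAAAAAAAAAAAAAAAAAAAAAAAAAAAAAAAAAAAAAAAAAAAAAAAAAAAAAAAAAAAAAAAAAAAAAAAAAAAAAAAAAAAAAAAAAAAAAAAAAAAAAAAAAAAAAAAAAAAAAAAAAAAAAAAAAAAAAAAAAAAAAAAAAAAAAAAAAAAAAAAAAAAAAAAAAAAAAAAAAAAAAAAAAAAAAAAAAAAAAAAAAAAAAAAAAAAAAAAAAAAAAAAAAAAAAAAAAAAAAAAAAAAAAAAAAAAAAAAAAAAAAAAAAAAAAAAAAAAAAAAAAAAAAAAAAAAAAAAAAAAAAAAAAAAAAAAAAAAAAAAAAAAAAAAAAAAAAAAAAAAAAAAAAAAAAAAAAAAAAAAAAAAAAAAAAAAAAAAAAAAAAAAAAAAAAA=="/>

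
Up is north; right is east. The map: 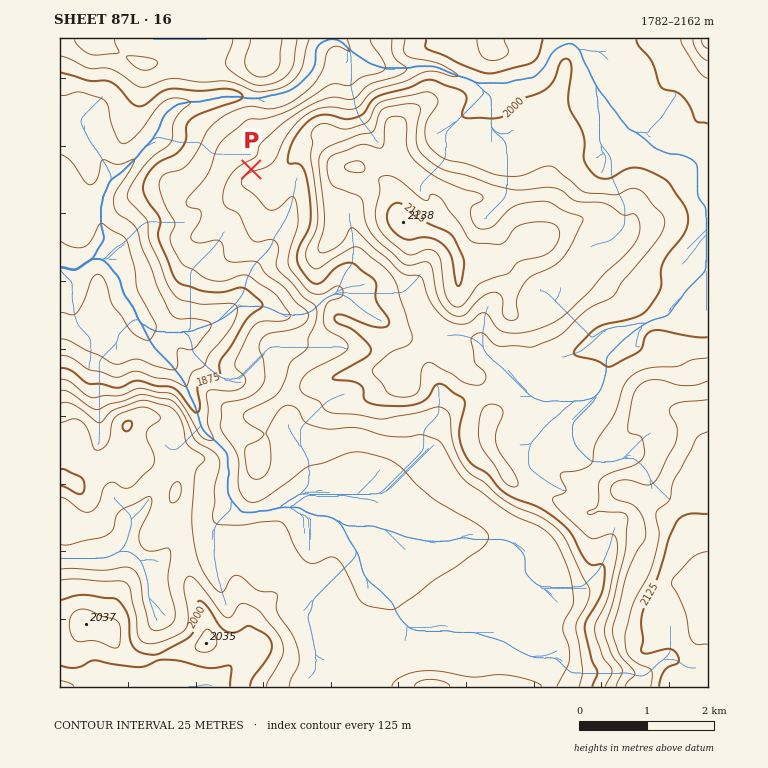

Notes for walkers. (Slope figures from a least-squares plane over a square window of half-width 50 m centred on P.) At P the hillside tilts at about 9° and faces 342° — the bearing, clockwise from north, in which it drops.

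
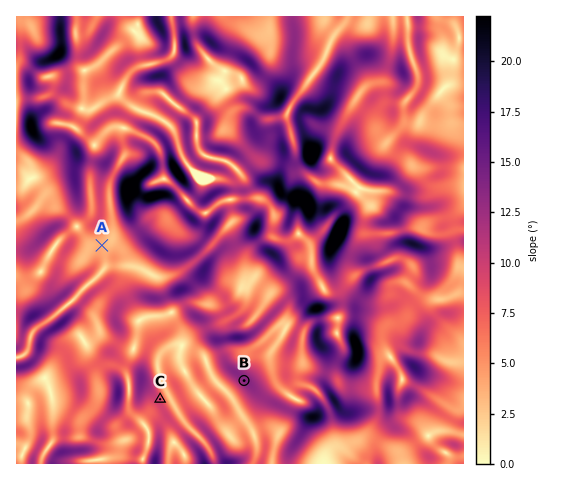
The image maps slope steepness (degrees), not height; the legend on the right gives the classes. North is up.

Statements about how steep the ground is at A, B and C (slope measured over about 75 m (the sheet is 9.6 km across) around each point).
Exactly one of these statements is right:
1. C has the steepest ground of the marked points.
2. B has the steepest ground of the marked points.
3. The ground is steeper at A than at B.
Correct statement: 2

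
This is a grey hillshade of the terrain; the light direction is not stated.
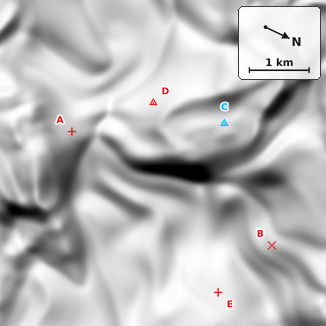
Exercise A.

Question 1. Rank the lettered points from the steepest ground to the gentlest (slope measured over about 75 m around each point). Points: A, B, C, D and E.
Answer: D A B E C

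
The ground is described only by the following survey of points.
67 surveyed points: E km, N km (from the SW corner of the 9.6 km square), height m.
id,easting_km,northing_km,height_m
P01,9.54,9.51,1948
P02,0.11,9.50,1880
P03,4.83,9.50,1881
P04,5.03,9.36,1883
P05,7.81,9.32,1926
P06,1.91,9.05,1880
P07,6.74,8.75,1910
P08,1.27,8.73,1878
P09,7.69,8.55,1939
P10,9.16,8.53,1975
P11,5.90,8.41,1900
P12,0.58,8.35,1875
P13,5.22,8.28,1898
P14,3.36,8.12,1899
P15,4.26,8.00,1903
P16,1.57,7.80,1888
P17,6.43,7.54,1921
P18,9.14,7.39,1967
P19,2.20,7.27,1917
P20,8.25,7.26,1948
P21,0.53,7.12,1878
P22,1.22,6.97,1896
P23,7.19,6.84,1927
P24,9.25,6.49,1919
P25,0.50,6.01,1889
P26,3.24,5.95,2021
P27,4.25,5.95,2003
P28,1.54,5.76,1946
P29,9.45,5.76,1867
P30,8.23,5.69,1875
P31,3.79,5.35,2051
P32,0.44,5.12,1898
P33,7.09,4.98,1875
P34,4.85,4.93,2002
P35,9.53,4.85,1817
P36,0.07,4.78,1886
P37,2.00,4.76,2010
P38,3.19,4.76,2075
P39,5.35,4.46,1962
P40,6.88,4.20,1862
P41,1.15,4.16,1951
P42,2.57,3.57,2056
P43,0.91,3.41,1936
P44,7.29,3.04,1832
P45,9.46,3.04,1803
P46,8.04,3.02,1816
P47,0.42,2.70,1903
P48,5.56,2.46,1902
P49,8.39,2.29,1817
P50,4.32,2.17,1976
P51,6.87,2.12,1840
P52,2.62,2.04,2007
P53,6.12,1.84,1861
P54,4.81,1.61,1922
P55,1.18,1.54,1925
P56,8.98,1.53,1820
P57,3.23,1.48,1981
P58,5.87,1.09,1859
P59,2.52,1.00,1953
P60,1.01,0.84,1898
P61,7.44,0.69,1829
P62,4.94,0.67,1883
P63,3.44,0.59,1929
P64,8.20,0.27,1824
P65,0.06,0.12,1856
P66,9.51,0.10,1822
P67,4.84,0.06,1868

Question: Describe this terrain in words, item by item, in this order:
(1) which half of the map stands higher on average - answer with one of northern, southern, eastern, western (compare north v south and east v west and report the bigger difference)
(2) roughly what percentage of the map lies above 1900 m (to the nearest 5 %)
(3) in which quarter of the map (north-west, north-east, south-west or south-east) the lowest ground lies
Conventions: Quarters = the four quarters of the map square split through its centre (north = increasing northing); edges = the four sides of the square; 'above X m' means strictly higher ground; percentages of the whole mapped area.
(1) Taken as a whole, the western half is higher than the eastern.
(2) About 55 % of the map lies above 1900 m.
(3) Look to the south-east quarter for the lowest ground.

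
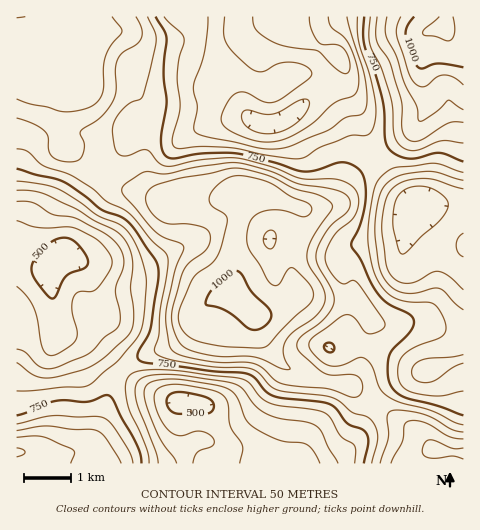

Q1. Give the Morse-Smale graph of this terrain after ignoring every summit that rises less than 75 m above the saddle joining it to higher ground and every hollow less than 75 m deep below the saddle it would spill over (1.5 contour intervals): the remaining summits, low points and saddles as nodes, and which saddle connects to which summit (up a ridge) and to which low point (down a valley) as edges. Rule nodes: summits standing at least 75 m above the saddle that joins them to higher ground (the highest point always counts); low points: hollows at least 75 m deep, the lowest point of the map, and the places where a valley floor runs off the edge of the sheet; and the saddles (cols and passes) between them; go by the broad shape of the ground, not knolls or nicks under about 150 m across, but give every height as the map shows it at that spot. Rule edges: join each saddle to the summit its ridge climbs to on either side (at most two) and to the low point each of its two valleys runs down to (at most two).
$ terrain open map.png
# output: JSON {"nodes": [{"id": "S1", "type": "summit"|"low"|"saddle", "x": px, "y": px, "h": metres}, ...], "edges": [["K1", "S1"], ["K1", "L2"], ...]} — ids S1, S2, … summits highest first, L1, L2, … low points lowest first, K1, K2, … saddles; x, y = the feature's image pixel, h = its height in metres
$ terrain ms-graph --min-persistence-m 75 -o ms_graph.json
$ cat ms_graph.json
{"nodes": [
{"id": "S1", "type": "summit", "x": 445, "y": 27, "h": 1058},
{"id": "S2", "type": "summit", "x": 242, "y": 305, "h": 1022},
{"id": "S3", "type": "summit", "x": 435, "y": 449, "h": 965},
{"id": "S4", "type": "summit", "x": 17, "y": 453, "h": 955},
{"id": "S5", "type": "summit", "x": 17, "y": 17, "h": 952},
{"id": "L1", "type": "low", "x": 63, "y": 255, "h": 472},
{"id": "L2", "type": "low", "x": 185, "y": 402, "h": 479},
{"id": "L3", "type": "low", "x": 420, "y": 202, "h": 503},
{"id": "L4", "type": "low", "x": 340, "y": 57, "h": 522},
{"id": "K1", "type": "saddle", "x": 297, "y": 237, "h": 934},
{"id": "K2", "type": "saddle", "x": 375, "y": 404, "h": 827},
{"id": "K3", "type": "saddle", "x": 103, "y": 179, "h": 826},
{"id": "K4", "type": "saddle", "x": 379, "y": 154, "h": 732},
{"id": "K5", "type": "saddle", "x": 123, "y": 369, "h": 718}],
"edges": [["K1", "S2"], ["K1", "L1"], ["K1", "L3"], ["K2", "S2"], ["K2", "S3"], ["K2", "L2"], ["K2", "L3"], ["K3", "S2"], ["K3", "S5"], ["K3", "L1"], ["K4", "S1"], ["K4", "S2"], ["K4", "L3"], ["K4", "L4"], ["K5", "S2"], ["K5", "S4"], ["K5", "L1"], ["K5", "L2"]]}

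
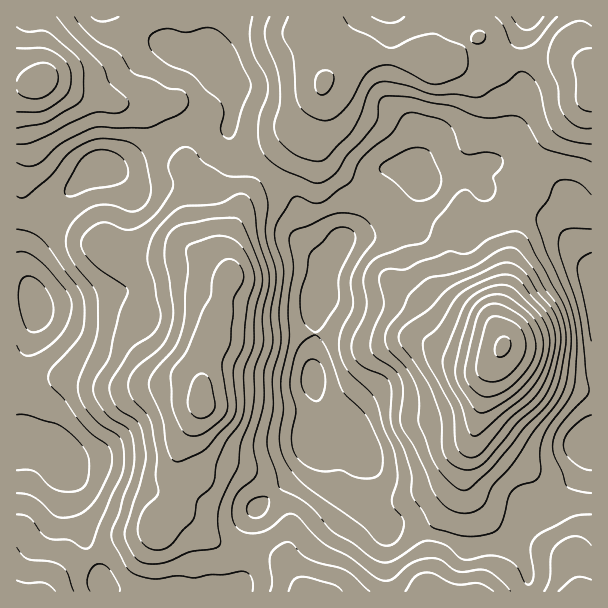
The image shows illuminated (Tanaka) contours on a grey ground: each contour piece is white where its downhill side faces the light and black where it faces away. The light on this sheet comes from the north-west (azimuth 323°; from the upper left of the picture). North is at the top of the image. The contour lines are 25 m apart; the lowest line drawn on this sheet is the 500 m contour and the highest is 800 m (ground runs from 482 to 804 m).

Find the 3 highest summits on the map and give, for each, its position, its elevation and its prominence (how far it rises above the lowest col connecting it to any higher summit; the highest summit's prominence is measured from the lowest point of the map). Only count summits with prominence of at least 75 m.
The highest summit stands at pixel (503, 347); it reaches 804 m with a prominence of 322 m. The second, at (201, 404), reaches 733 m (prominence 145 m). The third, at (39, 81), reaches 716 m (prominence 124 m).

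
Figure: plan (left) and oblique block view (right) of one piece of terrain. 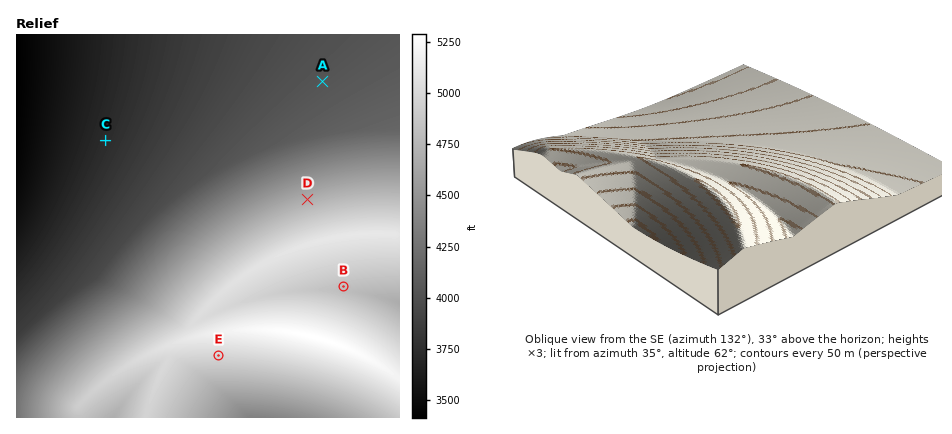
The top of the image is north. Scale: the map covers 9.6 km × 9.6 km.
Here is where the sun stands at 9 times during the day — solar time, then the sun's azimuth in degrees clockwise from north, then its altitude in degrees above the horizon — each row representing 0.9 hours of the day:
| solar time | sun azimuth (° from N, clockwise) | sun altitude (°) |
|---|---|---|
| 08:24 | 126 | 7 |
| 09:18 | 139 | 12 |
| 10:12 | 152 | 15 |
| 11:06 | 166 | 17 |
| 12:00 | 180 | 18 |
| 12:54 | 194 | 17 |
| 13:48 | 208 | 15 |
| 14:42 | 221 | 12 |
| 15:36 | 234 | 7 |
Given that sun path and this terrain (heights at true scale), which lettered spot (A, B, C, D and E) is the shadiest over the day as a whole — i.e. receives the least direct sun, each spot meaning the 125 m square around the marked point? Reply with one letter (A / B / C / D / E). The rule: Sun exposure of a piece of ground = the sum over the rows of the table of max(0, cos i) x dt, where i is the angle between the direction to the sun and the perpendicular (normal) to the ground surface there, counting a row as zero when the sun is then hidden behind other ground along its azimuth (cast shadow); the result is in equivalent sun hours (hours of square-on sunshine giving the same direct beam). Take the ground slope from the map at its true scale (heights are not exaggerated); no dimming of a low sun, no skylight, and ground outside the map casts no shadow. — D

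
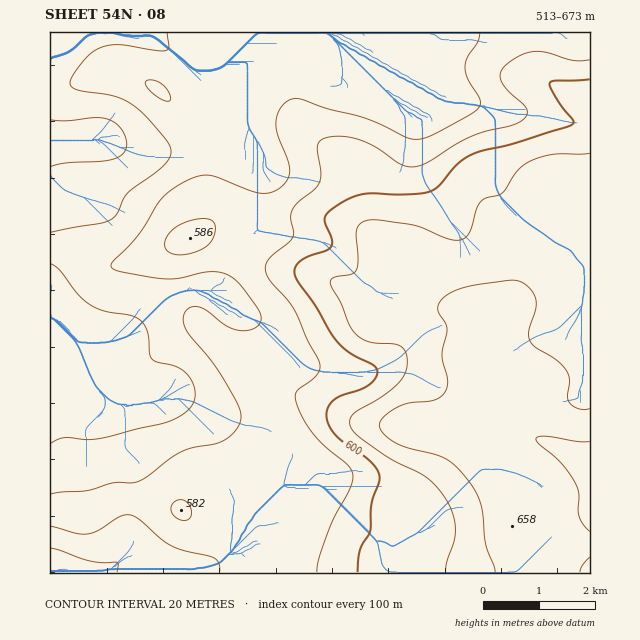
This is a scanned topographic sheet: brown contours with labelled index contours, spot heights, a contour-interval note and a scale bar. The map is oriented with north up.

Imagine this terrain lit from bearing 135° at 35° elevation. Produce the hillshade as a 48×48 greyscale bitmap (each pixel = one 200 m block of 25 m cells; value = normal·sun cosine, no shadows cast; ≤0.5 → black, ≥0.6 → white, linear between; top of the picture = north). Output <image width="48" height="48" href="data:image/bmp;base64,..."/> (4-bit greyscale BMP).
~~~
<image width="48" height="48" href="data:image/bmp;base64,Qk32BAAAAAAAAHYAAAAoAAAAMAAAADAAAAABAAQAAAAAAIAEAAATCwAAEwsAABAAAAAAAAAAAAAAABEREQAiIiIAMzMzAERERABVVVUAZmZmAHd3dwCIiIgAmZmZAKqqqgC7u7sAzMzMAN3d3QDu7u4A////AMzMy7qrvMu7u6qZmIiau7qYiZmavLuYiN3e3curzNzLu6qZiHiau7qYiJmazcuoiO7v/9y7ze7cu7qpmHeKu7qpiIiJvuy5me7v/+27ze7su7qqmHZ5q7uqmYh4re26qszN7+y6vO7tu7u6qHZ4q7u7qZh3m926qqqrzdupm83cu7u7qXZnmru7qpiImry5mZmZq7qYib3cu7u7uodmeau7qqmZmrupiYiImqqHeKzMu7u7uph2aJq7u6qqqrupmYiIiaqYeKvMu7u7u6mIiavMu7uqu7u6qpmYiJqZiJq7u7u7u7u6q83dy7u7vMy6qZmYiImZiJmqqru7u7zMzN7u3MzMzMy6mKqph3eIiImZmqu7u7vMzM3d3czMzLuph6qqmHd3d3iJmau7qpmqqru8zMzMu6qZiKq6qZiHd3iJmqu6mYd3d4mZmru7u6qZmbu7uqqpiIiZqru6mHZURGeIiJqru7u6qru7u7u7qZmZq7u6h2ZUMkZ4h4mru7vLu7u7u7zMy6maqru6l3d2UzV5mImru7zMu7u7u7vMy6qqqquqmIiZh1Z5mZmru7u7u7u7uqq8zLqqqqqqqZq8yoeJmaq7u7u7u7u7qqqru7uqqZmqqqvN7smImZq7zLu7qqu7u6qqq7uqmYmZmqq97+ypmZq8zMu7qqu7u7uqmqq6mYmZmZmrzdy6qZq83cy7uqu7zMy6mZq7qZmZmZmZq7uqqqq83dzMuqu83dzKmJq7uqqqmZmZmZmZmqqrzNzMu7u83u3cuqq7u7u6qqqqqqqZiIiaq8zMu7qrze7t3czLuqqqmZqru7u6mHd4mru7u7qqvN3e///tupmIiIiau8zMuYd4mqu7u7qZqqu97//9ypdmZnd4q7vMu6mImqu7u6mZmIiavf/+ypdlVnd3mqq7uqqZmqq7u5iIiHZnis3uy6mHeIh3iZmqqpmaqqqru4d3h3ZVaJvN3LqYiZh3eImZmZmaqqq7u4h3iHZmZ4msy6mIiId3d4iZmZmaqruru5mIiIdmd4iaqph2Zndnd4iJmZmaqquqqqqZmIdmd4iZmZhlVWd4iId4iImaqquqqqqpmHZlZ4mZqph2ZniZqZh3d4iZmaq7uqqZiIdlVnmquqmIh4mquqh2VmeJiJqqqpmZiIh3d4mru7qZmImqqql1RFZ3d3iZmaqqmZmZmZq8y7qZmYiJqql1QzRWZVZ3d7u7uqqqqru8y6qZmYd4mamXVDNFVEVneN3dy7qru7u7u6mImYd4maqphlRFVVV4me7u7cu7u7u7u6mImZiZqru6qYdneHeJu+7//ty7zLqru6mJmqqqq7u7uqmZmqqau8ze7ty7y7qqu6mZq7u7u7u7u6qqq7upmZqrzMuqu7qqu6mZq7u7u7u7u6qZmqqod4iImqmZqqu7u6qZq7u7u7u7uqmHd4mYdpmHeIiJqru7u7qpq7u7u7u7upmHZmeIiLupiImZqrvMu7uqqru7u7u7uqmIh3iZmcy6mZmZqrvMu7uqqru7u7u7uqmZmZmZmg=="/>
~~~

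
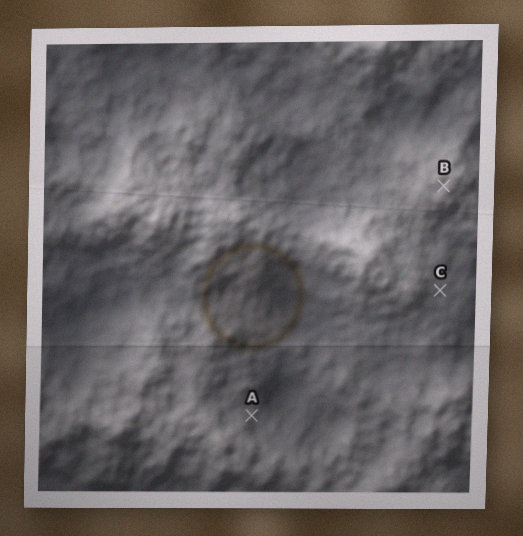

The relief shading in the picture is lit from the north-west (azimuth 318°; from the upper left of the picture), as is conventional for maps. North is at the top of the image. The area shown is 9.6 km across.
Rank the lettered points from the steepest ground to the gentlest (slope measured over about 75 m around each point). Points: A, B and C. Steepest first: A C B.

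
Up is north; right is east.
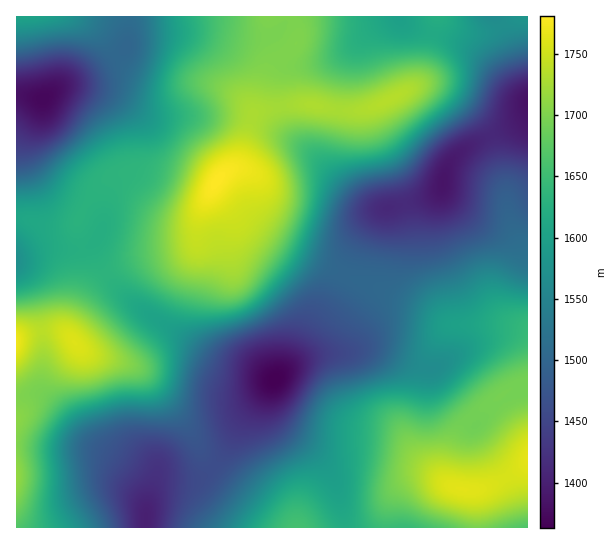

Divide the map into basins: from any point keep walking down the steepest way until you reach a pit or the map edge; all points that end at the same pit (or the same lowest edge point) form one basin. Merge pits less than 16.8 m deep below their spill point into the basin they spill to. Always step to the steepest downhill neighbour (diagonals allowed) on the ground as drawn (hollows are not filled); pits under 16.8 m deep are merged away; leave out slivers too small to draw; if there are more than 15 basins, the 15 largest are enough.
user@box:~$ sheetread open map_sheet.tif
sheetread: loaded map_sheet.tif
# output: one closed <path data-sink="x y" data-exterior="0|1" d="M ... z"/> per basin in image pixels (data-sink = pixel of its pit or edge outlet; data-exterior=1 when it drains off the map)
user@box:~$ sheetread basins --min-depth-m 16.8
<path data-sink="275 379" data-exterior="0" d="M215 183l-15 30-4 28-6 6-17 6-19 3-31 9-21 12-10 10-21 42 0 8 5 8 15 10 38 9 16 9 40 49 20 37 17 17 41 33 28 19 186 0-1-31-3-6-4-1 20-3 39-24 0-130-11-6-16-3-52 0-38-21-38-18-28-9-58-28-17-11-21-16z"/><path data-sink="43 99" data-exterior="0" d="M294 16l-278 1 0 200 34 10 19 0 8-4 7 32 0 22-16 48 2 11 2-11 15-30 15-18 28-14 55-14 11-8 4-28 9-20 8-14 6-6 11-5 7-10 8-33 10-20 12-38 16-13 10-13 2-10z"/><path data-sink="527 102" data-exterior="1" d="M527 16l-9 0-24 13-9 3-18 0-9-3-20-13-15 59-8 11 20 1 22 12 22 19 13 21 13 48 6 36 9 23 0 13-13 30-2 18 8 14 14 8z"/><path data-sink="146 518" data-exterior="0" d="M58 331l-17 0-25 7 1 190 274-1-28-18-41-33-17-17-20-37-40-49-16-9-38-9-12-7-13-15z"/><path data-sink="443 183" data-exterior="0" d="M430 85l-15 2-43 22 0 6 7 22 18 41 10 31 5 30 0 32 5 11 32 41 8 2 44-1 16 3 10 5-2-5-16-10-4-10 0-13 15-35 0-13-9-23-6-36-13-48-13-21-17-15-17-12z"/><path data-sink="17 259" data-exterior="1" d="M19 217l-3 1 0 119 25-6 17 0 11 5 0-17 15-42 0-22-7-32-8 4-19 0z"/><path data-sink="527 527" data-exterior="1" d="M527 464l-38 23-20 3 4 1 3 6 2 31 50-1z"/>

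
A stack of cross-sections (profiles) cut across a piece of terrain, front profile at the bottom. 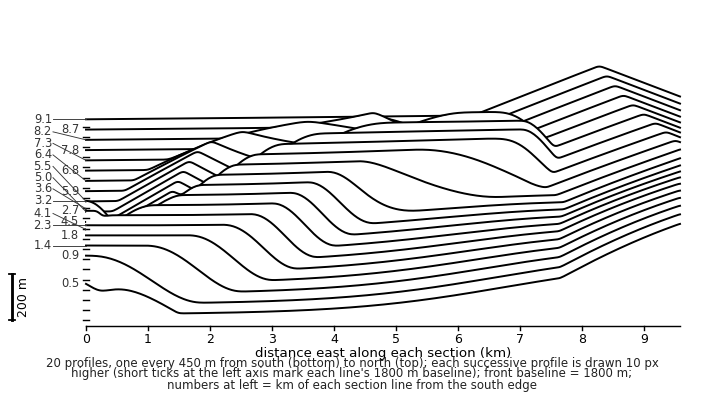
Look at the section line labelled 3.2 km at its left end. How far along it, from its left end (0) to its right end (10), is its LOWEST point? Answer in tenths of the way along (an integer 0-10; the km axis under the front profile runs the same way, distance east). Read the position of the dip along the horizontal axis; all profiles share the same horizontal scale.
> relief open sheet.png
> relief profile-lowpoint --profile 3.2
4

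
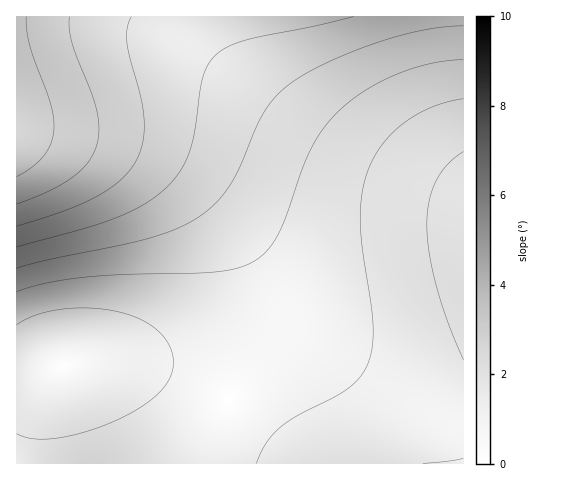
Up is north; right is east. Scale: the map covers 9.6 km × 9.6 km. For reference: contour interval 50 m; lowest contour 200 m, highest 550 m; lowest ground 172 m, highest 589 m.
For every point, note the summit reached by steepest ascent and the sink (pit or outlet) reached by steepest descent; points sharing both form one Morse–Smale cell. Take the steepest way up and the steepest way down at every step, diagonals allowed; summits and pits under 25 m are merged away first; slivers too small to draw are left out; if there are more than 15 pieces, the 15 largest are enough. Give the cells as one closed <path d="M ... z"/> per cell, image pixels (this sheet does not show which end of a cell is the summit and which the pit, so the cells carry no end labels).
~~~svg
<path d="M463 16l-447 1 0 110 80 14 40 11 18 9 26 16 17 15 27 29 22 31 15 33 3 16 0 18-4 21-8 20-24 39 36 27 38 38 162-1z"/><path d="M20 128l-4 1 0 242 25 0 43-9 46 2 50 11 48 25 19-31 13-29 4-21 0-18-4-20-8-18-28-42-38-39-36-24-54-17z"/><path d="M117 362l-33 0-43 9-25 1 1 92 169 0 3-3 39-61-11-7-37-18-29-8z"/><path d="M229 400l-42 64 115-1-38-37z"/>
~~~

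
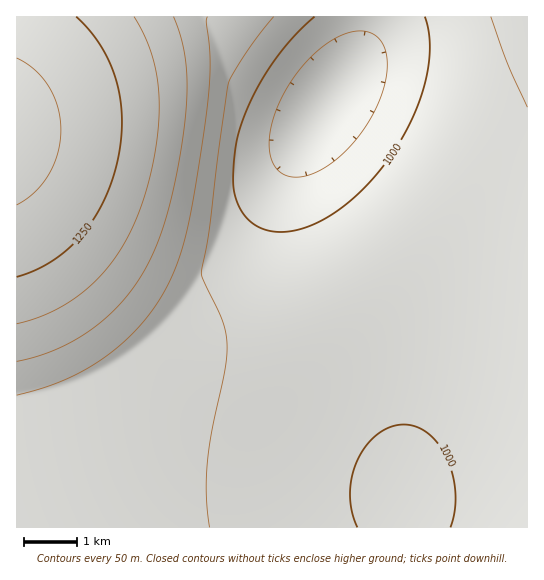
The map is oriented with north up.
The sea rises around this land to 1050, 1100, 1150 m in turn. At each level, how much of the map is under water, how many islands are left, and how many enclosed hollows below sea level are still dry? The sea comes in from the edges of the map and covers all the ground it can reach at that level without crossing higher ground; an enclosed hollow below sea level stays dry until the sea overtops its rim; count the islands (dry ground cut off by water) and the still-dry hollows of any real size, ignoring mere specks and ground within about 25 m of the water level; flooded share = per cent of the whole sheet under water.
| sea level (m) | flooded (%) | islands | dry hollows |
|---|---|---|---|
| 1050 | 60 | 0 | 0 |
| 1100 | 77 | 0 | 0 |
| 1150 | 82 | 0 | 0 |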